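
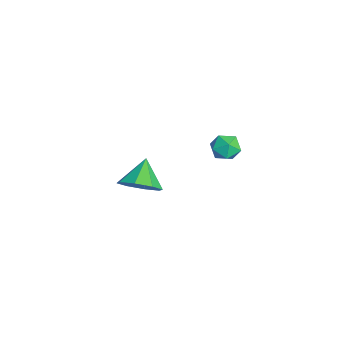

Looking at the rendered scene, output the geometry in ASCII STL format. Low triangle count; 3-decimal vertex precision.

solid 
facet normal 0.693 -0.312 -0.650
outer loop
vertex -1.666 0.382 -1.744
vertex -2.293 0.699 -2.564
vertex -1.523 1.165 -1.967
endloop
endfacet
facet normal 0.214 0.231 0.949
outer loop
vertex -1.666 0.382 -1.744
vertex -1.523 1.165 -1.967
vertex -3.367 1.181 -1.556
endloop
endfacet
facet normal 0.693 -0.311 -0.651
outer loop
vertex -1.523 1.165 -1.967
vertex -2.293 0.699 -2.564
vertex -1.832 1.675 -2.54
endloop
endfacet
facet normal 0.144 0.776 0.614
outer loop
vertex -1.523 1.165 -1.967
vertex -1.832 1.675 -2.54
vertex -3.367 1.181 -1.556
endloop
endfacet
facet normal 0.693 -0.312 -0.650
outer loop
vertex -1.832 1.675 -2.54
vertex -2.293 0.699 -2.564
vertex -2.41 1.613 -3.127
endloop
endfacet
facet normal -0.230 0.965 0.125
outer loop
vertex -1.832 1.675 -2.54
vertex -2.41 1.613 -3.127
vertex -3.367 1.181 -1.556
endloop
endfacet
facet normal 0.693 -0.312 -0.650
outer loop
vertex -2.41 1.613 -3.127
vertex -2.293 0.699 -2.564
vertex -2.92 1.016 -3.384
endloop
endfacet
facet normal -0.689 0.687 -0.230
outer loop
vertex -2.41 1.613 -3.127
vertex -2.92 1.016 -3.384
vertex -3.367 1.181 -1.556
endloop
endfacet
facet normal 0.693 -0.312 -0.650
outer loop
vertex -2.92 1.016 -3.384
vertex -2.293 0.699 -2.564
vertex -3.063 0.233 -3.161
endloop
endfacet
facet normal -0.964 0.106 -0.245
outer loop
vertex -2.92 1.016 -3.384
vertex -3.063 0.233 -3.161
vertex -3.367 1.181 -1.556
endloop
endfacet
facet normal 0.693 -0.310 -0.651
outer loop
vertex -3.063 0.233 -3.161
vertex -2.293 0.699 -2.564
vertex -2.754 -0.277 -2.589
endloop
endfacet
facet normal -0.894 -0.440 0.091
outer loop
vertex -3.063 0.233 -3.161
vertex -2.754 -0.277 -2.589
vertex -3.367 1.181 -1.556
endloop
endfacet
facet normal 0.693 -0.311 -0.650
outer loop
vertex -2.754 -0.277 -2.589
vertex -2.293 0.699 -2.564
vertex -2.176 -0.216 -2.002
endloop
endfacet
facet normal -0.521 -0.628 0.578
outer loop
vertex -2.754 -0.277 -2.589
vertex -2.176 -0.216 -2.002
vertex -3.367 1.181 -1.556
endloop
endfacet
facet normal 0.693 -0.311 -0.650
outer loop
vertex -2.176 -0.216 -2.002
vertex -2.293 0.699 -2.564
vertex -1.666 0.382 -1.744
endloop
endfacet
facet normal -0.061 -0.351 0.934
outer loop
vertex -2.176 -0.216 -2.002
vertex -1.666 0.382 -1.744
vertex -3.367 1.181 -1.556
endloop
endfacet
facet normal -0.640 0.173 0.748
outer loop
vertex 1.089 3.832 3.444
vertex 1.551 3.488 3.919
vertex 1.614 4.223 3.803
endloop
endfacet
facet normal -0.683 0.685 0.253
outer loop
vertex 1.089 3.832 3.444
vertex 1.614 4.223 3.803
vertex 1.479 4.355 3.08
endloop
endfacet
facet normal -0.850 0.376 -0.370
outer loop
vertex 1.089 3.832 3.444
vertex 1.479 4.355 3.08
vertex 1.333 3.701 2.75
endloop
endfacet
facet normal -0.909 -0.326 -0.258
outer loop
vertex 1.089 3.832 3.444
vertex 1.333 3.701 2.75
vertex 1.378 3.166 3.268
endloop
endfacet
facet normal -0.780 -0.453 0.431
outer loop
vertex 1.089 3.832 3.444
vertex 1.378 3.166 3.268
vertex 1.551 3.488 3.919
endloop
endfacet
facet normal -0.037 0.982 0.186
outer loop
vertex 1.479 4.355 3.08
vertex 1.614 4.223 3.803
vertex 2.182 4.334 3.332
endloop
endfacet
facet normal 0.030 0.153 0.988
outer loop
vertex 1.614 4.223 3.803
vertex 1.551 3.488 3.919
vertex 2.227 3.799 3.85
endloop
endfacet
facet normal -0.196 -0.857 0.476
outer loop
vertex 1.551 3.488 3.919
vertex 1.378 3.166 3.268
vertex 2.081 3.145 3.52
endloop
endfacet
facet normal -0.403 -0.654 -0.640
outer loop
vertex 1.378 3.166 3.268
vertex 1.333 3.701 2.75
vertex 1.946 3.277 2.797
endloop
endfacet
facet normal -0.306 0.482 -0.821
outer loop
vertex 1.333 3.701 2.75
vertex 1.479 4.355 3.08
vertex 2.009 4.012 2.681
endloop
endfacet
facet normal 0.909 0.326 0.258
outer loop
vertex 2.471 3.668 3.156
vertex 2.182 4.334 3.332
vertex 2.227 3.799 3.85
endloop
endfacet
facet normal 0.850 -0.376 0.370
outer loop
vertex 2.471 3.668 3.156
vertex 2.227 3.799 3.85
vertex 2.081 3.145 3.52
endloop
endfacet
facet normal 0.683 -0.685 -0.253
outer loop
vertex 2.471 3.668 3.156
vertex 2.081 3.145 3.52
vertex 1.946 3.277 2.797
endloop
endfacet
facet normal 0.640 -0.173 -0.748
outer loop
vertex 2.471 3.668 3.156
vertex 1.946 3.277 2.797
vertex 2.009 4.012 2.681
endloop
endfacet
facet normal 0.780 0.453 -0.431
outer loop
vertex 2.471 3.668 3.156
vertex 2.009 4.012 2.681
vertex 2.182 4.334 3.332
endloop
endfacet
facet normal 0.403 0.654 0.640
outer loop
vertex 2.227 3.799 3.85
vertex 2.182 4.334 3.332
vertex 1.614 4.223 3.803
endloop
endfacet
facet normal 0.306 -0.482 0.821
outer loop
vertex 2.081 3.145 3.52
vertex 2.227 3.799 3.85
vertex 1.551 3.488 3.919
endloop
endfacet
facet normal 0.037 -0.982 -0.186
outer loop
vertex 1.946 3.277 2.797
vertex 2.081 3.145 3.52
vertex 1.378 3.166 3.268
endloop
endfacet
facet normal -0.030 -0.153 -0.988
outer loop
vertex 2.009 4.012 2.681
vertex 1.946 3.277 2.797
vertex 1.333 3.701 2.75
endloop
endfacet
facet normal 0.196 0.857 -0.476
outer loop
vertex 2.182 4.334 3.332
vertex 2.009 4.012 2.681
vertex 1.479 4.355 3.08
endloop
endfacet

endsolid


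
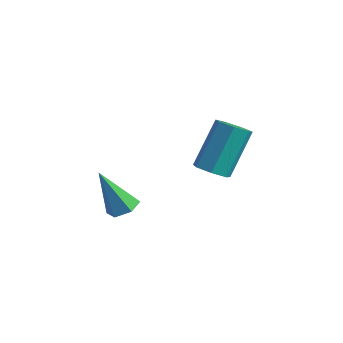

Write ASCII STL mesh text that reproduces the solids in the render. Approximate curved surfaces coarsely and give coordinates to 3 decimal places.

solid 
facet normal 0.012 -0.599 -0.801
outer loop
vertex 3.865 -1.165 1.112
vertex 3.501 -0.698 0.757
vertex 4.187 -0.759 0.813
endloop
endfacet
facet normal 0.843 -0.425 0.330
outer loop
vertex 3.865 -1.165 1.112
vertex 4.187 -0.759 0.813
vertex 3.842 0.051 2.737
endloop
endfacet
facet normal 0.843 -0.425 0.330
outer loop
vertex 3.842 0.051 2.737
vertex 4.187 -0.759 0.813
vertex 4.164 0.457 2.438
endloop
endfacet
facet normal -0.011 0.599 0.801
outer loop
vertex 3.842 0.051 2.737
vertex 4.164 0.457 2.438
vertex 3.479 0.518 2.383
endloop
endfacet
facet normal 0.012 -0.600 -0.800
outer loop
vertex 4.187 -0.759 0.813
vertex 3.501 -0.698 0.757
vertex 3.992 -0.307 0.471
endloop
endfacet
facet normal 0.946 0.267 -0.186
outer loop
vertex 4.187 -0.759 0.813
vertex 3.992 -0.307 0.471
vertex 4.164 0.457 2.438
endloop
endfacet
facet normal 0.946 0.266 -0.186
outer loop
vertex 4.164 0.457 2.438
vertex 3.992 -0.307 0.471
vertex 3.97 0.909 2.097
endloop
endfacet
facet normal -0.011 0.599 0.800
outer loop
vertex 4.164 0.457 2.438
vertex 3.97 0.909 2.097
vertex 3.479 0.518 2.383
endloop
endfacet
facet normal 0.010 -0.598 -0.801
outer loop
vertex 3.992 -0.307 0.471
vertex 3.501 -0.698 0.757
vertex 3.429 -0.149 0.346
endloop
endfacet
facet normal 0.337 0.756 -0.561
outer loop
vertex 3.992 -0.307 0.471
vertex 3.429 -0.149 0.346
vertex 3.97 0.909 2.097
endloop
endfacet
facet normal 0.337 0.756 -0.561
outer loop
vertex 3.97 0.909 2.097
vertex 3.429 -0.149 0.346
vertex 3.406 1.067 1.971
endloop
endfacet
facet normal -0.011 0.599 0.800
outer loop
vertex 3.97 0.909 2.097
vertex 3.406 1.067 1.971
vertex 3.479 0.518 2.383
endloop
endfacet
facet normal 0.011 -0.598 -0.801
outer loop
vertex 3.429 -0.149 0.346
vertex 3.501 -0.698 0.757
vertex 2.92 -0.405 0.53
endloop
endfacet
facet normal -0.526 0.677 -0.514
outer loop
vertex 3.429 -0.149 0.346
vertex 2.92 -0.405 0.53
vertex 3.406 1.067 1.971
endloop
endfacet
facet normal -0.526 0.677 -0.514
outer loop
vertex 3.406 1.067 1.971
vertex 2.92 -0.405 0.53
vertex 2.897 0.811 2.155
endloop
endfacet
facet normal -0.012 0.599 0.801
outer loop
vertex 3.406 1.067 1.971
vertex 2.897 0.811 2.155
vertex 3.479 0.518 2.383
endloop
endfacet
facet normal 0.011 -0.598 -0.801
outer loop
vertex 2.92 -0.405 0.53
vertex 3.501 -0.698 0.757
vertex 2.849 -0.882 0.885
endloop
endfacet
facet normal -0.993 0.088 -0.080
outer loop
vertex 2.92 -0.405 0.53
vertex 2.849 -0.882 0.885
vertex 2.897 0.811 2.155
endloop
endfacet
facet normal -0.993 0.088 -0.080
outer loop
vertex 2.897 0.811 2.155
vertex 2.849 -0.882 0.885
vertex 2.826 0.335 2.511
endloop
endfacet
facet normal -0.011 0.600 0.800
outer loop
vertex 2.897 0.811 2.155
vertex 2.826 0.335 2.511
vertex 3.479 0.518 2.383
endloop
endfacet
facet normal 0.012 -0.600 -0.800
outer loop
vertex 2.849 -0.882 0.885
vertex 3.501 -0.698 0.757
vertex 3.269 -1.22 1.145
endloop
endfacet
facet normal -0.712 -0.567 0.414
outer loop
vertex 2.849 -0.882 0.885
vertex 3.269 -1.22 1.145
vertex 2.826 0.335 2.511
endloop
endfacet
facet normal -0.713 -0.567 0.414
outer loop
vertex 2.826 0.335 2.511
vertex 3.269 -1.22 1.145
vertex 3.246 -0.004 2.77
endloop
endfacet
facet normal -0.011 0.599 0.801
outer loop
vertex 2.826 0.335 2.511
vertex 3.246 -0.004 2.77
vertex 3.479 0.518 2.383
endloop
endfacet
facet normal 0.011 -0.600 -0.800
outer loop
vertex 3.269 -1.22 1.145
vertex 3.501 -0.698 0.757
vertex 3.865 -1.165 1.112
endloop
endfacet
facet normal 0.106 -0.795 0.597
outer loop
vertex 3.269 -1.22 1.145
vertex 3.865 -1.165 1.112
vertex 3.246 -0.004 2.77
endloop
endfacet
facet normal 0.106 -0.795 0.597
outer loop
vertex 3.246 -0.004 2.77
vertex 3.865 -1.165 1.112
vertex 3.842 0.051 2.737
endloop
endfacet
facet normal -0.011 0.599 0.801
outer loop
vertex 3.246 -0.004 2.77
vertex 3.842 0.051 2.737
vertex 3.479 0.518 2.383
endloop
endfacet
facet normal 0.388 0.216 -0.896
outer loop
vertex 0.404 -1.297 -2.545
vertex -0.182 -1.069 -2.744
vertex 0.251 -0.661 -2.458
endloop
endfacet
facet normal 0.747 0.090 0.659
outer loop
vertex 0.404 -1.297 -2.545
vertex 0.251 -0.661 -2.458
vertex -0.938 -1.491 -0.996
endloop
endfacet
facet normal 0.387 0.217 -0.896
outer loop
vertex 0.251 -0.661 -2.458
vertex -0.182 -1.069 -2.744
vertex -0.335 -0.433 -2.656
endloop
endfacet
facet normal 0.126 0.815 0.565
outer loop
vertex 0.251 -0.661 -2.458
vertex -0.335 -0.433 -2.656
vertex -0.938 -1.491 -0.996
endloop
endfacet
facet normal 0.387 0.217 -0.896
outer loop
vertex -0.335 -0.433 -2.656
vertex -0.182 -1.069 -2.744
vertex -0.769 -0.84 -2.942
endloop
endfacet
facet normal -0.729 0.666 0.159
outer loop
vertex -0.335 -0.433 -2.656
vertex -0.769 -0.84 -2.942
vertex -0.938 -1.491 -0.996
endloop
endfacet
facet normal 0.387 0.217 -0.896
outer loop
vertex -0.769 -0.84 -2.942
vertex -0.182 -1.069 -2.744
vertex -0.616 -1.476 -3.03
endloop
endfacet
facet normal -0.965 -0.211 -0.154
outer loop
vertex -0.769 -0.84 -2.942
vertex -0.616 -1.476 -3.03
vertex -0.938 -1.491 -0.996
endloop
endfacet
facet normal 0.388 0.216 -0.896
outer loop
vertex -0.616 -1.476 -3.03
vertex -0.182 -1.069 -2.744
vertex -0.029 -1.705 -2.831
endloop
endfacet
facet normal -0.345 -0.937 -0.061
outer loop
vertex -0.616 -1.476 -3.03
vertex -0.029 -1.705 -2.831
vertex -0.938 -1.491 -0.996
endloop
endfacet
facet normal 0.388 0.216 -0.896
outer loop
vertex -0.029 -1.705 -2.831
vertex -0.182 -1.069 -2.744
vertex 0.404 -1.297 -2.545
endloop
endfacet
facet normal 0.512 -0.786 0.346
outer loop
vertex -0.029 -1.705 -2.831
vertex 0.404 -1.297 -2.545
vertex -0.938 -1.491 -0.996
endloop
endfacet

endsolid


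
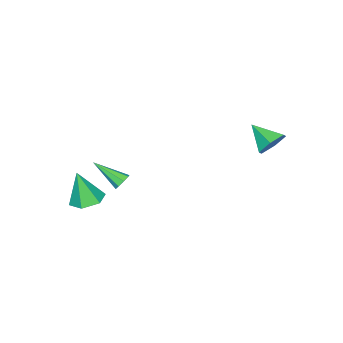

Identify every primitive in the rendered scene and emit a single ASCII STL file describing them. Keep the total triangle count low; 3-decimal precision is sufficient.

solid 
facet normal -0.197 0.822 -0.535
outer loop
vertex 3.943 -0.504 -2.414
vertex 3.468 -0.431 -2.127
vertex 3.998 -0.263 -2.064
endloop
endfacet
facet normal 0.990 -0.121 -0.072
outer loop
vertex 3.943 -0.504 -2.414
vertex 3.998 -0.263 -2.064
vertex 3.852 -2.049 -1.073
endloop
endfacet
facet normal -0.197 0.821 -0.535
outer loop
vertex 3.998 -0.263 -2.064
vertex 3.468 -0.431 -2.127
vertex 3.743 -0.12 -1.751
endloop
endfacet
facet normal 0.803 0.237 0.546
outer loop
vertex 3.998 -0.263 -2.064
vertex 3.743 -0.12 -1.751
vertex 3.852 -2.049 -1.073
endloop
endfacet
facet normal -0.195 0.821 -0.536
outer loop
vertex 3.743 -0.12 -1.751
vertex 3.468 -0.431 -2.127
vertex 3.326 -0.159 -1.659
endloop
endfacet
facet normal 0.173 0.335 0.926
outer loop
vertex 3.743 -0.12 -1.751
vertex 3.326 -0.159 -1.659
vertex 3.852 -2.049 -1.073
endloop
endfacet
facet normal -0.195 0.821 -0.536
outer loop
vertex 3.326 -0.159 -1.659
vertex 3.468 -0.431 -2.127
vertex 2.992 -0.357 -1.841
endloop
endfacet
facet normal -0.527 0.115 0.842
outer loop
vertex 3.326 -0.159 -1.659
vertex 2.992 -0.357 -1.841
vertex 3.852 -2.049 -1.073
endloop
endfacet
facet normal -0.194 0.822 -0.535
outer loop
vertex 2.992 -0.357 -1.841
vertex 3.468 -0.431 -2.127
vertex 2.937 -0.598 -2.191
endloop
endfacet
facet normal -0.891 -0.297 0.344
outer loop
vertex 2.992 -0.357 -1.841
vertex 2.937 -0.598 -2.191
vertex 3.852 -2.049 -1.073
endloop
endfacet
facet normal -0.194 0.822 -0.535
outer loop
vertex 2.937 -0.598 -2.191
vertex 3.468 -0.431 -2.127
vertex 3.193 -0.741 -2.504
endloop
endfacet
facet normal -0.703 -0.656 -0.275
outer loop
vertex 2.937 -0.598 -2.191
vertex 3.193 -0.741 -2.504
vertex 3.852 -2.049 -1.073
endloop
endfacet
facet normal -0.195 0.823 -0.534
outer loop
vertex 3.193 -0.741 -2.504
vertex 3.468 -0.431 -2.127
vertex 3.61 -0.702 -2.596
endloop
endfacet
facet normal -0.074 -0.753 -0.654
outer loop
vertex 3.193 -0.741 -2.504
vertex 3.61 -0.702 -2.596
vertex 3.852 -2.049 -1.073
endloop
endfacet
facet normal -0.197 0.822 -0.534
outer loop
vertex 3.61 -0.702 -2.596
vertex 3.468 -0.431 -2.127
vertex 3.943 -0.504 -2.414
endloop
endfacet
facet normal 0.627 -0.531 -0.570
outer loop
vertex 3.61 -0.702 -2.596
vertex 3.943 -0.504 -2.414
vertex 3.852 -2.049 -1.073
endloop
endfacet
facet normal 0.077 0.856 -0.512
outer loop
vertex -2.245 4.815 -0.096
vertex -2.945 4.503 -0.722
vertex -3.198 5.011 0.089
endloop
endfacet
facet normal 0.198 0.039 0.979
outer loop
vertex -2.245 4.815 -0.096
vertex -3.198 5.011 0.089
vertex -3.075 3.057 0.142
endloop
endfacet
facet normal 0.077 0.856 -0.512
outer loop
vertex -3.198 5.011 0.089
vertex -2.945 4.503 -0.722
vertex -3.898 4.699 -0.537
endloop
endfacet
facet normal -0.661 -0.021 0.750
outer loop
vertex -3.198 5.011 0.089
vertex -3.898 4.699 -0.537
vertex -3.075 3.057 0.142
endloop
endfacet
facet normal 0.077 0.856 -0.512
outer loop
vertex -3.898 4.699 -0.537
vertex -2.945 4.503 -0.722
vertex -3.646 4.191 -1.349
endloop
endfacet
facet normal -0.894 -0.447 0.002
outer loop
vertex -3.898 4.699 -0.537
vertex -3.646 4.191 -1.349
vertex -3.075 3.057 0.142
endloop
endfacet
facet normal 0.077 0.856 -0.512
outer loop
vertex -3.646 4.191 -1.349
vertex -2.945 4.503 -0.722
vertex -2.693 3.995 -1.534
endloop
endfacet
facet normal -0.268 -0.814 -0.516
outer loop
vertex -3.646 4.191 -1.349
vertex -2.693 3.995 -1.534
vertex -3.075 3.057 0.142
endloop
endfacet
facet normal 0.076 0.856 -0.512
outer loop
vertex -2.693 3.995 -1.534
vertex -2.945 4.503 -0.722
vertex -1.993 4.307 -0.908
endloop
endfacet
facet normal 0.592 -0.753 -0.287
outer loop
vertex -2.693 3.995 -1.534
vertex -1.993 4.307 -0.908
vertex -3.075 3.057 0.142
endloop
endfacet
facet normal 0.076 0.856 -0.512
outer loop
vertex -1.993 4.307 -0.908
vertex -2.945 4.503 -0.722
vertex -2.245 4.815 -0.096
endloop
endfacet
facet normal 0.825 -0.327 0.461
outer loop
vertex -1.993 4.307 -0.908
vertex -2.245 4.815 -0.096
vertex -3.075 3.057 0.142
endloop
endfacet
facet normal -0.074 0.265 -0.961
outer loop
vertex 4.282 -3.418 -4.84
vertex 3.483 -2.825 -4.615
vertex 4.428 -2.442 -4.582
endloop
endfacet
facet normal 0.937 -0.213 0.277
outer loop
vertex 4.282 -3.418 -4.84
vertex 4.428 -2.442 -4.582
vertex 3.637 -3.375 -2.625
endloop
endfacet
facet normal -0.074 0.266 -0.961
outer loop
vertex 4.428 -2.442 -4.582
vertex 3.483 -2.825 -4.615
vertex 3.63 -1.849 -4.356
endloop
endfacet
facet normal 0.598 0.603 0.529
outer loop
vertex 4.428 -2.442 -4.582
vertex 3.63 -1.849 -4.356
vertex 3.637 -3.375 -2.625
endloop
endfacet
facet normal -0.074 0.266 -0.961
outer loop
vertex 3.63 -1.849 -4.356
vertex 3.483 -2.825 -4.615
vertex 2.685 -2.232 -4.389
endloop
endfacet
facet normal -0.311 0.712 0.629
outer loop
vertex 3.63 -1.849 -4.356
vertex 2.685 -2.232 -4.389
vertex 3.637 -3.375 -2.625
endloop
endfacet
facet normal -0.074 0.266 -0.961
outer loop
vertex 2.685 -2.232 -4.389
vertex 3.483 -2.825 -4.615
vertex 2.538 -3.207 -4.648
endloop
endfacet
facet normal -0.879 0.006 0.478
outer loop
vertex 2.685 -2.232 -4.389
vertex 2.538 -3.207 -4.648
vertex 3.637 -3.375 -2.625
endloop
endfacet
facet normal -0.074 0.265 -0.961
outer loop
vertex 2.538 -3.207 -4.648
vertex 3.483 -2.825 -4.615
vertex 3.337 -3.801 -4.873
endloop
endfacet
facet normal -0.539 -0.811 0.226
outer loop
vertex 2.538 -3.207 -4.648
vertex 3.337 -3.801 -4.873
vertex 3.637 -3.375 -2.625
endloop
endfacet
facet normal -0.074 0.265 -0.961
outer loop
vertex 3.337 -3.801 -4.873
vertex 3.483 -2.825 -4.615
vertex 4.282 -3.418 -4.84
endloop
endfacet
facet normal 0.369 -0.921 0.125
outer loop
vertex 3.337 -3.801 -4.873
vertex 4.282 -3.418 -4.84
vertex 3.637 -3.375 -2.625
endloop
endfacet

endsolid


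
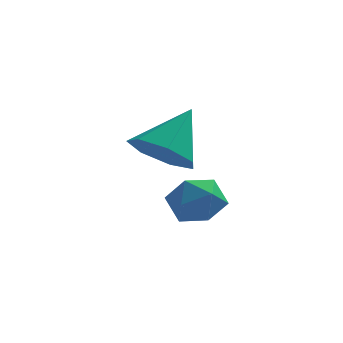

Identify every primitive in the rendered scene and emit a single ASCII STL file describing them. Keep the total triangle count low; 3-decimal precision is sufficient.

solid 
facet normal -0.824 0.566 0.001
outer loop
vertex 0.43 -2.09 -4.321
vertex 0.144 -2.507 -3.91
vertex 0.489 -2.005 -3.677
endloop
endfacet
facet normal -0.240 0.965 -0.105
outer loop
vertex 0.43 -2.09 -4.321
vertex 0.489 -2.005 -3.677
vertex 1.005 -1.919 -4.067
endloop
endfacet
facet normal 0.090 0.720 -0.688
outer loop
vertex 0.43 -2.09 -4.321
vertex 1.005 -1.919 -4.067
vertex 0.978 -2.367 -4.539
endloop
endfacet
facet normal -0.289 0.171 -0.942
outer loop
vertex 0.43 -2.09 -4.321
vertex 0.978 -2.367 -4.539
vertex 0.446 -2.731 -4.442
endloop
endfacet
facet normal -0.853 0.076 -0.516
outer loop
vertex 0.43 -2.09 -4.321
vertex 0.446 -2.731 -4.442
vertex 0.144 -2.507 -3.91
endloop
endfacet
facet normal 0.196 0.871 0.451
outer loop
vertex 1.005 -1.919 -4.067
vertex 0.489 -2.005 -3.677
vertex 1.074 -2.229 -3.498
endloop
endfacet
facet normal -0.749 0.225 0.623
outer loop
vertex 0.489 -2.005 -3.677
vertex 0.144 -2.507 -3.91
vertex 0.542 -2.593 -3.401
endloop
endfacet
facet normal -0.795 -0.567 -0.213
outer loop
vertex 0.144 -2.507 -3.91
vertex 0.446 -2.731 -4.442
vertex 0.515 -3.041 -3.873
endloop
endfacet
facet normal 0.118 -0.413 -0.903
outer loop
vertex 0.446 -2.731 -4.442
vertex 0.978 -2.367 -4.539
vertex 1.031 -2.955 -4.263
endloop
endfacet
facet normal 0.731 0.474 -0.491
outer loop
vertex 0.978 -2.367 -4.539
vertex 1.005 -1.919 -4.067
vertex 1.376 -2.453 -4.03
endloop
endfacet
facet normal 0.289 -0.171 0.942
outer loop
vertex 1.09 -2.87 -3.619
vertex 1.074 -2.229 -3.498
vertex 0.542 -2.593 -3.401
endloop
endfacet
facet normal -0.090 -0.720 0.688
outer loop
vertex 1.09 -2.87 -3.619
vertex 0.542 -2.593 -3.401
vertex 0.515 -3.041 -3.873
endloop
endfacet
facet normal 0.240 -0.965 0.105
outer loop
vertex 1.09 -2.87 -3.619
vertex 0.515 -3.041 -3.873
vertex 1.031 -2.955 -4.263
endloop
endfacet
facet normal 0.824 -0.566 -0.001
outer loop
vertex 1.09 -2.87 -3.619
vertex 1.031 -2.955 -4.263
vertex 1.376 -2.453 -4.03
endloop
endfacet
facet normal 0.853 -0.076 0.516
outer loop
vertex 1.09 -2.87 -3.619
vertex 1.376 -2.453 -4.03
vertex 1.074 -2.229 -3.498
endloop
endfacet
facet normal -0.118 0.413 0.903
outer loop
vertex 0.542 -2.593 -3.401
vertex 1.074 -2.229 -3.498
vertex 0.489 -2.005 -3.677
endloop
endfacet
facet normal -0.731 -0.474 0.491
outer loop
vertex 0.515 -3.041 -3.873
vertex 0.542 -2.593 -3.401
vertex 0.144 -2.507 -3.91
endloop
endfacet
facet normal -0.196 -0.871 -0.451
outer loop
vertex 1.031 -2.955 -4.263
vertex 0.515 -3.041 -3.873
vertex 0.446 -2.731 -4.442
endloop
endfacet
facet normal 0.749 -0.225 -0.623
outer loop
vertex 1.376 -2.453 -4.03
vertex 1.031 -2.955 -4.263
vertex 0.978 -2.367 -4.539
endloop
endfacet
facet normal 0.795 0.567 0.213
outer loop
vertex 1.074 -2.229 -3.498
vertex 1.376 -2.453 -4.03
vertex 1.005 -1.919 -4.067
endloop
endfacet
facet normal -0.392 -0.564 -0.727
outer loop
vertex 0.529 -0.908 -3.54
vertex -0.153 -0.492 -3.495
vertex 0.489 -0.351 -3.951
endloop
endfacet
facet normal 0.996 0.090 0.026
outer loop
vertex 0.529 -0.908 -3.54
vertex 0.489 -0.351 -3.951
vertex 0.393 0.292 -2.485
endloop
endfacet
facet normal -0.392 -0.564 -0.727
outer loop
vertex 0.489 -0.351 -3.951
vertex -0.153 -0.492 -3.495
vertex -0.034 0.1 -4.019
endloop
endfacet
facet normal 0.649 0.712 -0.270
outer loop
vertex 0.489 -0.351 -3.951
vertex -0.034 0.1 -4.019
vertex 0.393 0.292 -2.485
endloop
endfacet
facet normal -0.392 -0.564 -0.727
outer loop
vertex -0.034 0.1 -4.019
vertex -0.153 -0.492 -3.495
vertex -0.647 0.105 -3.692
endloop
endfacet
facet normal -0.051 0.993 -0.110
outer loop
vertex -0.034 0.1 -4.019
vertex -0.647 0.105 -3.692
vertex 0.393 0.292 -2.485
endloop
endfacet
facet normal -0.392 -0.564 -0.727
outer loop
vertex -0.647 0.105 -3.692
vertex -0.153 -0.492 -3.495
vertex -0.887 -0.34 -3.217
endloop
endfacet
facet normal -0.576 0.721 0.385
outer loop
vertex -0.647 0.105 -3.692
vertex -0.887 -0.34 -3.217
vertex 0.393 0.292 -2.485
endloop
endfacet
facet normal -0.392 -0.564 -0.727
outer loop
vertex -0.887 -0.34 -3.217
vertex -0.153 -0.492 -3.495
vertex -0.574 -0.9 -2.951
endloop
endfacet
facet normal -0.531 0.102 0.841
outer loop
vertex -0.887 -0.34 -3.217
vertex -0.574 -0.9 -2.951
vertex 0.393 0.292 -2.485
endloop
endfacet
facet normal -0.392 -0.565 -0.727
outer loop
vertex -0.574 -0.9 -2.951
vertex -0.153 -0.492 -3.495
vertex 0.056 -1.153 -3.094
endloop
endfacet
facet normal 0.048 -0.397 0.916
outer loop
vertex -0.574 -0.9 -2.951
vertex 0.056 -1.153 -3.094
vertex 0.393 0.292 -2.485
endloop
endfacet
facet normal -0.392 -0.565 -0.726
outer loop
vertex 0.056 -1.153 -3.094
vertex -0.153 -0.492 -3.495
vertex 0.529 -0.908 -3.54
endloop
endfacet
facet normal 0.730 -0.403 0.552
outer loop
vertex 0.056 -1.153 -3.094
vertex 0.529 -0.908 -3.54
vertex 0.393 0.292 -2.485
endloop
endfacet

endsolid


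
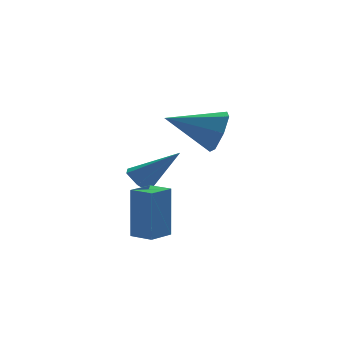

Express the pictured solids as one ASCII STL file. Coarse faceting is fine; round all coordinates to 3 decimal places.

solid 
facet normal -0.758 0.649 -0.064
outer loop
vertex -1.654 -0.747 -2.317
vertex -0.943 0.075 -2.406
vertex -1.665 -0.972 -4.475
endloop
endfacet
facet normal -0.652 -0.754 0.082
outer loop
vertex -0.937 -1.595 -4.414
vertex -1.654 -0.747 -2.317
vertex -1.665 -0.972 -4.475
endloop
endfacet
facet normal -0.758 0.649 -0.064
outer loop
vertex -1.665 -0.972 -4.475
vertex -0.943 0.075 -2.406
vertex -0.954 -0.15 -4.564
endloop
endfacet
facet normal -0.005 -0.103 -0.995
outer loop
vertex -0.954 -0.15 -4.564
vertex -0.937 -1.595 -4.414
vertex -1.665 -0.972 -4.475
endloop
endfacet
facet normal 0.005 0.103 0.995
outer loop
vertex -1.654 -0.747 -2.317
vertex -0.215 -0.548 -2.345
vertex -0.943 0.075 -2.406
endloop
endfacet
facet normal -0.652 -0.754 0.082
outer loop
vertex -0.926 -1.37 -2.256
vertex -1.654 -0.747 -2.317
vertex -0.937 -1.595 -4.414
endloop
endfacet
facet normal 0.005 0.103 0.995
outer loop
vertex -0.926 -1.37 -2.256
vertex -0.215 -0.548 -2.345
vertex -1.654 -0.747 -2.317
endloop
endfacet
facet normal 0.652 0.754 -0.082
outer loop
vertex -0.943 0.075 -2.406
vertex -0.215 -0.548 -2.345
vertex -0.954 -0.15 -4.564
endloop
endfacet
facet normal -0.005 -0.103 -0.995
outer loop
vertex -0.226 -0.773 -4.503
vertex -0.937 -1.595 -4.414
vertex -0.954 -0.15 -4.564
endloop
endfacet
facet normal 0.652 0.754 -0.082
outer loop
vertex -0.954 -0.15 -4.564
vertex -0.215 -0.548 -2.345
vertex -0.226 -0.773 -4.503
endloop
endfacet
facet normal 0.758 -0.649 0.064
outer loop
vertex -0.226 -0.773 -4.503
vertex -0.926 -1.37 -2.256
vertex -0.937 -1.595 -4.414
endloop
endfacet
facet normal 0.758 -0.649 0.064
outer loop
vertex -0.215 -0.548 -2.345
vertex -0.926 -1.37 -2.256
vertex -0.226 -0.773 -4.503
endloop
endfacet
facet normal -0.741 0.023 -0.671
outer loop
vertex -0.908 2.16 -3.271
vertex -1.343 1.854 -2.801
vertex -1.294 2.562 -2.831
endloop
endfacet
facet normal 0.590 0.783 -0.198
outer loop
vertex -0.908 2.16 -3.271
vertex -1.294 2.562 -2.831
vertex 0.183 1.806 -1.419
endloop
endfacet
facet normal -0.741 0.023 -0.671
outer loop
vertex -1.294 2.562 -2.831
vertex -1.343 1.854 -2.801
vertex -1.729 2.256 -2.361
endloop
endfacet
facet normal -0.050 0.858 0.512
outer loop
vertex -1.294 2.562 -2.831
vertex -1.729 2.256 -2.361
vertex 0.183 1.806 -1.419
endloop
endfacet
facet normal -0.741 0.024 -0.672
outer loop
vertex -1.729 2.256 -2.361
vertex -1.343 1.854 -2.801
vertex -1.779 1.548 -2.331
endloop
endfacet
facet normal -0.428 0.068 0.901
outer loop
vertex -1.729 2.256 -2.361
vertex -1.779 1.548 -2.331
vertex 0.183 1.806 -1.419
endloop
endfacet
facet normal -0.741 0.024 -0.672
outer loop
vertex -1.779 1.548 -2.331
vertex -1.343 1.854 -2.801
vertex -1.393 1.146 -2.771
endloop
endfacet
facet normal -0.166 -0.796 0.582
outer loop
vertex -1.779 1.548 -2.331
vertex -1.393 1.146 -2.771
vertex 0.183 1.806 -1.419
endloop
endfacet
facet normal -0.741 0.024 -0.671
outer loop
vertex -1.393 1.146 -2.771
vertex -1.343 1.854 -2.801
vertex -0.958 1.452 -3.241
endloop
endfacet
facet normal 0.474 -0.871 -0.128
outer loop
vertex -1.393 1.146 -2.771
vertex -0.958 1.452 -3.241
vertex 0.183 1.806 -1.419
endloop
endfacet
facet normal -0.741 0.024 -0.671
outer loop
vertex -0.958 1.452 -3.241
vertex -1.343 1.854 -2.801
vertex -0.908 2.16 -3.271
endloop
endfacet
facet normal 0.852 -0.082 -0.517
outer loop
vertex -0.958 1.452 -3.241
vertex -0.908 2.16 -3.271
vertex 0.183 1.806 -1.419
endloop
endfacet
facet normal 0.941 0.005 -0.338
outer loop
vertex 1.734 -0.658 1.388
vertex 1.445 -1.125 0.577
vertex 1.499 -0.16 0.741
endloop
endfacet
facet normal -0.197 0.741 0.642
outer loop
vertex 1.734 -0.658 1.388
vertex 1.499 -0.16 0.741
vertex -0.465 -1.135 1.263
endloop
endfacet
facet normal 0.941 0.005 -0.338
outer loop
vertex 1.499 -0.16 0.741
vertex 1.445 -1.125 0.577
vertex 1.223 -0.389 -0.031
endloop
endfacet
facet normal -0.463 0.881 -0.096
outer loop
vertex 1.499 -0.16 0.741
vertex 1.223 -0.389 -0.031
vertex -0.465 -1.135 1.263
endloop
endfacet
facet normal 0.941 0.005 -0.338
outer loop
vertex 1.223 -0.389 -0.031
vertex 1.445 -1.125 0.577
vertex 1.114 -1.172 -0.345
endloop
endfacet
facet normal -0.663 0.356 -0.659
outer loop
vertex 1.223 -0.389 -0.031
vertex 1.114 -1.172 -0.345
vertex -0.465 -1.135 1.263
endloop
endfacet
facet normal 0.941 0.006 -0.338
outer loop
vertex 1.114 -1.172 -0.345
vertex 1.445 -1.125 0.577
vertex 1.255 -1.92 0.035
endloop
endfacet
facet normal -0.646 -0.439 -0.624
outer loop
vertex 1.114 -1.172 -0.345
vertex 1.255 -1.92 0.035
vertex -0.465 -1.135 1.263
endloop
endfacet
facet normal 0.941 0.005 -0.337
outer loop
vertex 1.255 -1.92 0.035
vertex 1.445 -1.125 0.577
vertex 1.538 -2.069 0.823
endloop
endfacet
facet normal -0.426 -0.905 -0.018
outer loop
vertex 1.255 -1.92 0.035
vertex 1.538 -2.069 0.823
vertex -0.465 -1.135 1.263
endloop
endfacet
facet normal 0.941 0.004 -0.339
outer loop
vertex 1.538 -2.069 0.823
vertex 1.445 -1.125 0.577
vertex 1.752 -1.508 1.425
endloop
endfacet
facet normal -0.168 -0.691 0.703
outer loop
vertex 1.538 -2.069 0.823
vertex 1.752 -1.508 1.425
vertex -0.465 -1.135 1.263
endloop
endfacet
facet normal 0.941 0.005 -0.338
outer loop
vertex 1.752 -1.508 1.425
vertex 1.445 -1.125 0.577
vertex 1.734 -0.658 1.388
endloop
endfacet
facet normal -0.066 0.042 0.997
outer loop
vertex 1.752 -1.508 1.425
vertex 1.734 -0.658 1.388
vertex -0.465 -1.135 1.263
endloop
endfacet

endsolid


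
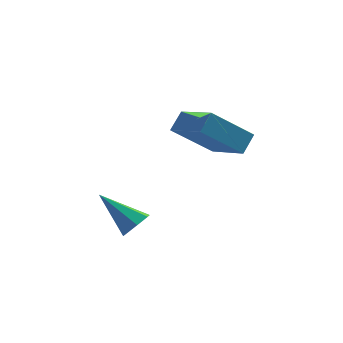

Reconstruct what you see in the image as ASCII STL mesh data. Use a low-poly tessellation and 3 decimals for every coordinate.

solid 
facet normal -0.427 -0.614 -0.663
outer loop
vertex 2.813 1.013 2.809
vertex 1.293 0.654 4.121
vertex 1.805 2.528 2.055
endloop
endfacet
facet normal 0.745 0.176 -0.643
outer loop
vertex 2.207 3.106 2.679
vertex 2.813 1.013 2.809
vertex 1.805 2.528 2.055
endloop
endfacet
facet normal -0.428 -0.614 -0.663
outer loop
vertex 1.805 2.528 2.055
vertex 1.293 0.654 4.121
vertex 0.285 2.17 3.367
endloop
endfacet
facet normal -0.512 0.769 -0.383
outer loop
vertex 0.285 2.17 3.367
vertex 2.207 3.106 2.679
vertex 1.805 2.528 2.055
endloop
endfacet
facet normal 0.512 -0.769 0.383
outer loop
vertex 2.813 1.013 2.809
vertex 1.695 1.232 4.745
vertex 1.293 0.654 4.121
endloop
endfacet
facet normal 0.745 0.176 -0.643
outer loop
vertex 3.215 1.59 3.433
vertex 2.813 1.013 2.809
vertex 2.207 3.106 2.679
endloop
endfacet
facet normal 0.511 -0.770 0.382
outer loop
vertex 3.215 1.59 3.433
vertex 1.695 1.232 4.745
vertex 2.813 1.013 2.809
endloop
endfacet
facet normal -0.745 -0.176 0.643
outer loop
vertex 1.293 0.654 4.121
vertex 1.695 1.232 4.745
vertex 0.285 2.17 3.367
endloop
endfacet
facet normal -0.512 0.770 -0.382
outer loop
vertex 0.687 2.747 3.991
vertex 2.207 3.106 2.679
vertex 0.285 2.17 3.367
endloop
endfacet
facet normal -0.745 -0.176 0.643
outer loop
vertex 0.285 2.17 3.367
vertex 1.695 1.232 4.745
vertex 0.687 2.747 3.991
endloop
endfacet
facet normal 0.428 0.614 0.663
outer loop
vertex 0.687 2.747 3.991
vertex 3.215 1.59 3.433
vertex 2.207 3.106 2.679
endloop
endfacet
facet normal 0.428 0.614 0.663
outer loop
vertex 1.695 1.232 4.745
vertex 3.215 1.59 3.433
vertex 0.687 2.747 3.991
endloop
endfacet
facet normal 0.696 -0.381 -0.608
outer loop
vertex -0.54 0.614 -0.159
vertex -0.929 0.747 -0.688
vertex -0.465 1.137 -0.401
endloop
endfacet
facet normal 0.463 0.317 0.828
outer loop
vertex -0.54 0.614 -0.159
vertex -0.465 1.137 -0.401
vertex -2.251 1.473 0.468
endloop
endfacet
facet normal 0.697 -0.382 -0.607
outer loop
vertex -0.465 1.137 -0.401
vertex -0.929 0.747 -0.688
vertex -0.739 1.367 -0.86
endloop
endfacet
facet normal 0.305 0.912 0.275
outer loop
vertex -0.465 1.137 -0.401
vertex -0.739 1.367 -0.86
vertex -2.251 1.473 0.468
endloop
endfacet
facet normal 0.696 -0.382 -0.608
outer loop
vertex -0.739 1.367 -0.86
vertex -0.929 0.747 -0.688
vertex -1.156 1.13 -1.188
endloop
endfacet
facet normal -0.242 0.906 -0.347
outer loop
vertex -0.739 1.367 -0.86
vertex -1.156 1.13 -1.188
vertex -2.251 1.473 0.468
endloop
endfacet
facet normal 0.696 -0.382 -0.608
outer loop
vertex -1.156 1.13 -1.188
vertex -0.929 0.747 -0.688
vertex -1.402 0.605 -1.14
endloop
endfacet
facet normal -0.764 0.306 -0.568
outer loop
vertex -1.156 1.13 -1.188
vertex -1.402 0.605 -1.14
vertex -2.251 1.473 0.468
endloop
endfacet
facet normal 0.696 -0.381 -0.608
outer loop
vertex -1.402 0.605 -1.14
vertex -0.929 0.747 -0.688
vertex -1.291 0.187 -0.751
endloop
endfacet
facet normal -0.871 -0.439 -0.223
outer loop
vertex -1.402 0.605 -1.14
vertex -1.291 0.187 -0.751
vertex -2.251 1.473 0.468
endloop
endfacet
facet normal 0.696 -0.382 -0.608
outer loop
vertex -1.291 0.187 -0.751
vertex -0.929 0.747 -0.688
vertex -0.907 0.191 -0.314
endloop
endfacet
facet normal -0.480 -0.765 0.429
outer loop
vertex -1.291 0.187 -0.751
vertex -0.907 0.191 -0.314
vertex -2.251 1.473 0.468
endloop
endfacet
facet normal 0.696 -0.381 -0.608
outer loop
vertex -0.907 0.191 -0.314
vertex -0.929 0.747 -0.688
vertex -0.54 0.614 -0.159
endloop
endfacet
facet normal 0.114 -0.428 0.897
outer loop
vertex -0.907 0.191 -0.314
vertex -0.54 0.614 -0.159
vertex -2.251 1.473 0.468
endloop
endfacet

endsolid


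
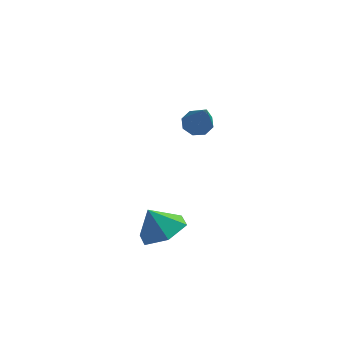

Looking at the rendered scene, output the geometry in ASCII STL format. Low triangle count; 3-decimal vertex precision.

solid 
facet normal 0.472 -0.030 -0.881
outer loop
vertex -1.059 0.217 -2.172
vertex -1.81 0.384 -2.58
vertex -1.296 1.039 -2.327
endloop
endfacet
facet normal 0.395 0.279 0.875
outer loop
vertex -1.059 0.217 -2.172
vertex -1.296 1.039 -2.327
vertex -2.29 0.416 -1.68
endloop
endfacet
facet normal 0.472 -0.030 -0.881
outer loop
vertex -1.296 1.039 -2.327
vertex -1.81 0.384 -2.58
vertex -2.046 1.207 -2.735
endloop
endfacet
facet normal -0.132 0.808 0.575
outer loop
vertex -1.296 1.039 -2.327
vertex -2.046 1.207 -2.735
vertex -2.29 0.416 -1.68
endloop
endfacet
facet normal 0.471 -0.031 -0.881
outer loop
vertex -2.046 1.207 -2.735
vertex -1.81 0.384 -2.58
vertex -2.56 0.552 -2.987
endloop
endfacet
facet normal -0.807 0.547 0.224
outer loop
vertex -2.046 1.207 -2.735
vertex -2.56 0.552 -2.987
vertex -2.29 0.416 -1.68
endloop
endfacet
facet normal 0.471 -0.031 -0.881
outer loop
vertex -2.56 0.552 -2.987
vertex -1.81 0.384 -2.58
vertex -2.324 -0.271 -2.832
endloop
endfacet
facet normal -0.955 -0.241 0.172
outer loop
vertex -2.56 0.552 -2.987
vertex -2.324 -0.271 -2.832
vertex -2.29 0.416 -1.68
endloop
endfacet
facet normal 0.471 -0.030 -0.882
outer loop
vertex -2.324 -0.271 -2.832
vertex -1.81 0.384 -2.58
vertex -1.573 -0.438 -2.425
endloop
endfacet
facet normal -0.427 -0.771 0.472
outer loop
vertex -2.324 -0.271 -2.832
vertex -1.573 -0.438 -2.425
vertex -2.29 0.416 -1.68
endloop
endfacet
facet normal 0.472 -0.030 -0.881
outer loop
vertex -1.573 -0.438 -2.425
vertex -1.81 0.384 -2.58
vertex -1.059 0.217 -2.172
endloop
endfacet
facet normal 0.246 -0.511 0.823
outer loop
vertex -1.573 -0.438 -2.425
vertex -1.059 0.217 -2.172
vertex -2.29 0.416 -1.68
endloop
endfacet
facet normal -0.180 0.687 -0.704
outer loop
vertex -0.693 2.758 0.371
vertex -0.964 3.048 0.723
vertex -0.457 3.023 0.569
endloop
endfacet
facet normal 0.814 -0.466 -0.347
outer loop
vertex -0.693 2.758 0.371
vertex -0.457 3.023 0.569
vertex -0.576 1.572 2.237
endloop
endfacet
facet normal -0.180 0.686 -0.705
outer loop
vertex -0.457 3.023 0.569
vertex -0.964 3.048 0.723
vertex -0.518 3.302 0.856
endloop
endfacet
facet normal 0.988 0.076 0.136
outer loop
vertex -0.457 3.023 0.569
vertex -0.518 3.302 0.856
vertex -0.576 1.572 2.237
endloop
endfacet
facet normal -0.181 0.687 -0.704
outer loop
vertex -0.518 3.302 0.856
vertex -0.964 3.048 0.723
vertex -0.84 3.432 1.066
endloop
endfacet
facet normal 0.607 0.483 0.631
outer loop
vertex -0.518 3.302 0.856
vertex -0.84 3.432 1.066
vertex -0.576 1.572 2.237
endloop
endfacet
facet normal -0.178 0.687 -0.705
outer loop
vertex -0.84 3.432 1.066
vertex -0.964 3.048 0.723
vertex -1.234 3.338 1.074
endloop
endfacet
facet normal -0.107 0.519 0.848
outer loop
vertex -0.84 3.432 1.066
vertex -1.234 3.338 1.074
vertex -0.576 1.572 2.237
endloop
endfacet
facet normal -0.179 0.686 -0.705
outer loop
vertex -1.234 3.338 1.074
vertex -0.964 3.048 0.723
vertex -1.47 3.073 0.876
endloop
endfacet
facet normal -0.734 0.161 0.660
outer loop
vertex -1.234 3.338 1.074
vertex -1.47 3.073 0.876
vertex -0.576 1.572 2.237
endloop
endfacet
facet normal -0.179 0.686 -0.705
outer loop
vertex -1.47 3.073 0.876
vertex -0.964 3.048 0.723
vertex -1.409 2.794 0.589
endloop
endfacet
facet normal -0.908 -0.380 0.177
outer loop
vertex -1.47 3.073 0.876
vertex -1.409 2.794 0.589
vertex -0.576 1.572 2.237
endloop
endfacet
facet normal -0.180 0.687 -0.704
outer loop
vertex -1.409 2.794 0.589
vertex -0.964 3.048 0.723
vertex -1.087 2.663 0.379
endloop
endfacet
facet normal -0.528 -0.788 -0.318
outer loop
vertex -1.409 2.794 0.589
vertex -1.087 2.663 0.379
vertex -0.576 1.572 2.237
endloop
endfacet
facet normal -0.180 0.687 -0.704
outer loop
vertex -1.087 2.663 0.379
vertex -0.964 3.048 0.723
vertex -0.693 2.758 0.371
endloop
endfacet
facet normal 0.188 -0.824 -0.535
outer loop
vertex -1.087 2.663 0.379
vertex -0.693 2.758 0.371
vertex -0.576 1.572 2.237
endloop
endfacet

endsolid


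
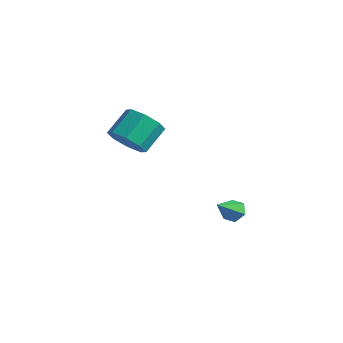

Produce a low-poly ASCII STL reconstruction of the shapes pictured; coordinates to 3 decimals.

solid 
facet normal 0.055 -0.793 -0.606
outer loop
vertex 2.27 -3.579 1.818
vertex 1.311 -3.475 1.595
vertex 2.159 -3.129 1.219
endloop
endfacet
facet normal 0.988 0.132 -0.084
outer loop
vertex 2.27 -3.579 1.818
vertex 2.159 -3.129 1.219
vertex 2.188 -2.389 2.728
endloop
endfacet
facet normal 0.987 0.133 -0.084
outer loop
vertex 2.188 -2.389 2.728
vertex 2.159 -3.129 1.219
vertex 2.076 -1.939 2.129
endloop
endfacet
facet normal -0.055 0.793 0.606
outer loop
vertex 2.188 -2.389 2.728
vertex 2.076 -1.939 2.129
vertex 1.229 -2.285 2.505
endloop
endfacet
facet normal 0.055 -0.793 -0.607
outer loop
vertex 2.159 -3.129 1.219
vertex 1.311 -3.475 1.595
vertex 1.551 -2.881 0.84
endloop
endfacet
facet normal 0.595 0.514 -0.618
outer loop
vertex 2.159 -3.129 1.219
vertex 1.551 -2.881 0.84
vertex 2.076 -1.939 2.129
endloop
endfacet
facet normal 0.596 0.513 -0.618
outer loop
vertex 2.076 -1.939 2.129
vertex 1.551 -2.881 0.84
vertex 1.469 -1.691 1.75
endloop
endfacet
facet normal -0.055 0.793 0.607
outer loop
vertex 2.076 -1.939 2.129
vertex 1.469 -1.691 1.75
vertex 1.229 -2.285 2.505
endloop
endfacet
facet normal 0.055 -0.793 -0.606
outer loop
vertex 1.551 -2.881 0.84
vertex 1.311 -3.475 1.595
vertex 0.803 -2.982 0.904
endloop
endfacet
facet normal -0.148 0.594 -0.791
outer loop
vertex 1.551 -2.881 0.84
vertex 0.803 -2.982 0.904
vertex 1.469 -1.691 1.75
endloop
endfacet
facet normal -0.147 0.594 -0.791
outer loop
vertex 1.469 -1.691 1.75
vertex 0.803 -2.982 0.904
vertex 0.72 -1.792 1.813
endloop
endfacet
facet normal -0.056 0.793 0.606
outer loop
vertex 1.469 -1.691 1.75
vertex 0.72 -1.792 1.813
vertex 1.229 -2.285 2.505
endloop
endfacet
facet normal 0.055 -0.793 -0.606
outer loop
vertex 0.803 -2.982 0.904
vertex 1.311 -3.475 1.595
vertex 0.352 -3.371 1.372
endloop
endfacet
facet normal -0.802 0.327 -0.501
outer loop
vertex 0.803 -2.982 0.904
vertex 0.352 -3.371 1.372
vertex 0.72 -1.792 1.813
endloop
endfacet
facet normal -0.803 0.326 -0.499
outer loop
vertex 0.72 -1.792 1.813
vertex 0.352 -3.371 1.372
vertex 0.27 -2.181 2.282
endloop
endfacet
facet normal -0.055 0.794 0.606
outer loop
vertex 0.72 -1.792 1.813
vertex 0.27 -2.181 2.282
vertex 1.229 -2.285 2.505
endloop
endfacet
facet normal 0.055 -0.793 -0.606
outer loop
vertex 0.352 -3.371 1.372
vertex 1.311 -3.475 1.595
vertex 0.464 -3.821 1.971
endloop
endfacet
facet normal -0.987 -0.133 0.085
outer loop
vertex 0.352 -3.371 1.372
vertex 0.464 -3.821 1.971
vertex 0.27 -2.181 2.282
endloop
endfacet
facet normal -0.988 -0.133 0.083
outer loop
vertex 0.27 -2.181 2.282
vertex 0.464 -3.821 1.971
vertex 0.381 -2.631 2.881
endloop
endfacet
facet normal -0.055 0.793 0.606
outer loop
vertex 0.27 -2.181 2.282
vertex 0.381 -2.631 2.881
vertex 1.229 -2.285 2.505
endloop
endfacet
facet normal 0.055 -0.793 -0.607
outer loop
vertex 0.464 -3.821 1.971
vertex 1.311 -3.475 1.595
vertex 1.071 -4.069 2.35
endloop
endfacet
facet normal -0.596 -0.514 0.618
outer loop
vertex 0.464 -3.821 1.971
vertex 1.071 -4.069 2.35
vertex 0.381 -2.631 2.881
endloop
endfacet
facet normal -0.595 -0.514 0.618
outer loop
vertex 0.381 -2.631 2.881
vertex 1.071 -4.069 2.35
vertex 0.989 -2.879 3.26
endloop
endfacet
facet normal -0.055 0.793 0.607
outer loop
vertex 0.381 -2.631 2.881
vertex 0.989 -2.879 3.26
vertex 1.229 -2.285 2.505
endloop
endfacet
facet normal 0.056 -0.793 -0.606
outer loop
vertex 1.071 -4.069 2.35
vertex 1.311 -3.475 1.595
vertex 1.82 -3.968 2.287
endloop
endfacet
facet normal 0.147 -0.594 0.791
outer loop
vertex 1.071 -4.069 2.35
vertex 1.82 -3.968 2.287
vertex 0.989 -2.879 3.26
endloop
endfacet
facet normal 0.148 -0.594 0.791
outer loop
vertex 0.989 -2.879 3.26
vertex 1.82 -3.968 2.287
vertex 1.737 -2.778 3.196
endloop
endfacet
facet normal -0.055 0.793 0.606
outer loop
vertex 0.989 -2.879 3.26
vertex 1.737 -2.778 3.196
vertex 1.229 -2.285 2.505
endloop
endfacet
facet normal 0.055 -0.794 -0.606
outer loop
vertex 1.82 -3.968 2.287
vertex 1.311 -3.475 1.595
vertex 2.27 -3.579 1.818
endloop
endfacet
facet normal 0.803 -0.326 0.500
outer loop
vertex 1.82 -3.968 2.287
vertex 2.27 -3.579 1.818
vertex 1.737 -2.778 3.196
endloop
endfacet
facet normal 0.802 -0.327 0.500
outer loop
vertex 1.737 -2.778 3.196
vertex 2.27 -3.579 1.818
vertex 2.188 -2.389 2.728
endloop
endfacet
facet normal -0.055 0.793 0.606
outer loop
vertex 1.737 -2.778 3.196
vertex 2.188 -2.389 2.728
vertex 1.229 -2.285 2.505
endloop
endfacet
facet normal -0.042 0.764 -0.644
outer loop
vertex 4.052 0.39 -3.932
vertex 3.668 0.699 -3.54
vertex 4.292 0.773 -3.493
endloop
endfacet
facet normal 0.882 -0.465 -0.076
outer loop
vertex 4.052 0.39 -3.932
vertex 4.292 0.773 -3.493
vertex 3.732 -0.439 -2.58
endloop
endfacet
facet normal -0.042 0.762 -0.646
outer loop
vertex 4.292 0.773 -3.493
vertex 3.668 0.699 -3.54
vertex 3.907 1.083 -3.102
endloop
endfacet
facet normal 0.757 0.133 0.640
outer loop
vertex 4.292 0.773 -3.493
vertex 3.907 1.083 -3.102
vertex 3.732 -0.439 -2.58
endloop
endfacet
facet normal -0.043 0.763 -0.645
outer loop
vertex 3.907 1.083 -3.102
vertex 3.668 0.699 -3.54
vertex 3.283 1.008 -3.149
endloop
endfacet
facet normal -0.111 0.334 0.936
outer loop
vertex 3.907 1.083 -3.102
vertex 3.283 1.008 -3.149
vertex 3.732 -0.439 -2.58
endloop
endfacet
facet normal -0.043 0.763 -0.645
outer loop
vertex 3.283 1.008 -3.149
vertex 3.668 0.699 -3.54
vertex 3.044 0.624 -3.587
endloop
endfacet
facet normal -0.853 -0.061 0.519
outer loop
vertex 3.283 1.008 -3.149
vertex 3.044 0.624 -3.587
vertex 3.732 -0.439 -2.58
endloop
endfacet
facet normal -0.043 0.764 -0.644
outer loop
vertex 3.044 0.624 -3.587
vertex 3.668 0.699 -3.54
vertex 3.429 0.315 -3.979
endloop
endfacet
facet normal -0.728 -0.657 -0.197
outer loop
vertex 3.044 0.624 -3.587
vertex 3.429 0.315 -3.979
vertex 3.732 -0.439 -2.58
endloop
endfacet
facet normal -0.043 0.764 -0.644
outer loop
vertex 3.429 0.315 -3.979
vertex 3.668 0.699 -3.54
vertex 4.052 0.39 -3.932
endloop
endfacet
facet normal 0.141 -0.859 -0.493
outer loop
vertex 3.429 0.315 -3.979
vertex 4.052 0.39 -3.932
vertex 3.732 -0.439 -2.58
endloop
endfacet

endsolid


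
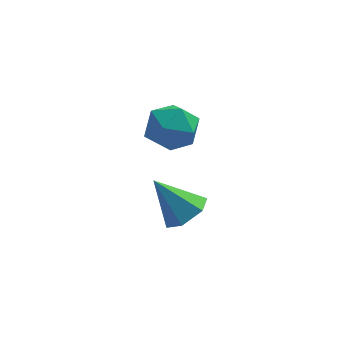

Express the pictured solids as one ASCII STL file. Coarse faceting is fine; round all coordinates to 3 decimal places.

solid 
facet normal -0.129 0.476 0.870
outer loop
vertex 3.566 0.954 1.266
vertex 2.772 0.225 1.547
vertex 3.834 0.022 1.816
endloop
endfacet
facet normal 0.544 0.537 0.645
outer loop
vertex 3.566 0.954 1.266
vertex 3.834 0.022 1.816
vertex 4.476 0.379 0.977
endloop
endfacet
facet normal 0.535 0.845 0.002
outer loop
vertex 3.566 0.954 1.266
vertex 4.476 0.379 0.977
vertex 3.81 0.802 0.19
endloop
endfacet
facet normal -0.146 0.974 -0.171
outer loop
vertex 3.566 0.954 1.266
vertex 3.81 0.802 0.19
vertex 2.756 0.706 0.542
endloop
endfacet
facet normal -0.556 0.746 0.366
outer loop
vertex 3.566 0.954 1.266
vertex 2.756 0.706 0.542
vertex 2.772 0.225 1.547
endloop
endfacet
facet normal 0.812 -0.121 0.570
outer loop
vertex 4.476 0.379 0.977
vertex 3.834 0.022 1.816
vertex 4.244 -0.706 1.078
endloop
endfacet
facet normal -0.279 -0.220 0.935
outer loop
vertex 3.834 0.022 1.816
vertex 2.772 0.225 1.547
vertex 3.19 -0.802 1.43
endloop
endfacet
facet normal -0.969 0.218 0.120
outer loop
vertex 2.772 0.225 1.547
vertex 2.756 0.706 0.542
vertex 2.524 -0.379 0.643
endloop
endfacet
facet normal -0.304 0.588 -0.749
outer loop
vertex 2.756 0.706 0.542
vertex 3.81 0.802 0.19
vertex 3.166 -0.022 -0.196
endloop
endfacet
facet normal 0.797 0.378 -0.471
outer loop
vertex 3.81 0.802 0.19
vertex 4.476 0.379 0.977
vertex 4.228 -0.225 0.073
endloop
endfacet
facet normal 0.146 -0.974 0.171
outer loop
vertex 3.434 -0.954 0.354
vertex 4.244 -0.706 1.078
vertex 3.19 -0.802 1.43
endloop
endfacet
facet normal -0.535 -0.845 -0.002
outer loop
vertex 3.434 -0.954 0.354
vertex 3.19 -0.802 1.43
vertex 2.524 -0.379 0.643
endloop
endfacet
facet normal -0.544 -0.537 -0.645
outer loop
vertex 3.434 -0.954 0.354
vertex 2.524 -0.379 0.643
vertex 3.166 -0.022 -0.196
endloop
endfacet
facet normal 0.129 -0.476 -0.870
outer loop
vertex 3.434 -0.954 0.354
vertex 3.166 -0.022 -0.196
vertex 4.228 -0.225 0.073
endloop
endfacet
facet normal 0.556 -0.746 -0.366
outer loop
vertex 3.434 -0.954 0.354
vertex 4.228 -0.225 0.073
vertex 4.244 -0.706 1.078
endloop
endfacet
facet normal 0.304 -0.588 0.749
outer loop
vertex 3.19 -0.802 1.43
vertex 4.244 -0.706 1.078
vertex 3.834 0.022 1.816
endloop
endfacet
facet normal -0.797 -0.378 0.471
outer loop
vertex 2.524 -0.379 0.643
vertex 3.19 -0.802 1.43
vertex 2.772 0.225 1.547
endloop
endfacet
facet normal -0.812 0.121 -0.570
outer loop
vertex 3.166 -0.022 -0.196
vertex 2.524 -0.379 0.643
vertex 2.756 0.706 0.542
endloop
endfacet
facet normal 0.279 0.220 -0.935
outer loop
vertex 4.228 -0.225 0.073
vertex 3.166 -0.022 -0.196
vertex 3.81 0.802 0.19
endloop
endfacet
facet normal 0.969 -0.218 -0.120
outer loop
vertex 4.244 -0.706 1.078
vertex 4.228 -0.225 0.073
vertex 4.476 0.379 0.977
endloop
endfacet
facet normal 0.608 -0.238 -0.757
outer loop
vertex 4.563 -1.094 -2.94
vertex 4.023 -0.573 -3.538
vertex 4.758 -0.164 -3.076
endloop
endfacet
facet normal 0.467 0.031 0.884
outer loop
vertex 4.563 -1.094 -2.94
vertex 4.758 -0.164 -3.076
vertex 2.837 -0.107 -2.062
endloop
endfacet
facet normal 0.609 -0.239 -0.757
outer loop
vertex 4.758 -0.164 -3.076
vertex 4.023 -0.573 -3.538
vertex 4.218 0.357 -3.675
endloop
endfacet
facet normal 0.276 0.835 0.477
outer loop
vertex 4.758 -0.164 -3.076
vertex 4.218 0.357 -3.675
vertex 2.837 -0.107 -2.062
endloop
endfacet
facet normal 0.609 -0.239 -0.757
outer loop
vertex 4.218 0.357 -3.675
vertex 4.023 -0.573 -3.538
vertex 3.483 -0.052 -4.137
endloop
endfacet
facet normal -0.430 0.896 -0.110
outer loop
vertex 4.218 0.357 -3.675
vertex 3.483 -0.052 -4.137
vertex 2.837 -0.107 -2.062
endloop
endfacet
facet normal 0.609 -0.239 -0.757
outer loop
vertex 3.483 -0.052 -4.137
vertex 4.023 -0.573 -3.538
vertex 3.288 -0.982 -4.0
endloop
endfacet
facet normal -0.944 0.155 -0.290
outer loop
vertex 3.483 -0.052 -4.137
vertex 3.288 -0.982 -4.0
vertex 2.837 -0.107 -2.062
endloop
endfacet
facet normal 0.608 -0.238 -0.757
outer loop
vertex 3.288 -0.982 -4.0
vertex 4.023 -0.573 -3.538
vertex 3.828 -1.503 -3.402
endloop
endfacet
facet normal -0.754 -0.647 0.117
outer loop
vertex 3.288 -0.982 -4.0
vertex 3.828 -1.503 -3.402
vertex 2.837 -0.107 -2.062
endloop
endfacet
facet normal 0.608 -0.238 -0.757
outer loop
vertex 3.828 -1.503 -3.402
vertex 4.023 -0.573 -3.538
vertex 4.563 -1.094 -2.94
endloop
endfacet
facet normal -0.048 -0.709 0.704
outer loop
vertex 3.828 -1.503 -3.402
vertex 4.563 -1.094 -2.94
vertex 2.837 -0.107 -2.062
endloop
endfacet

endsolid


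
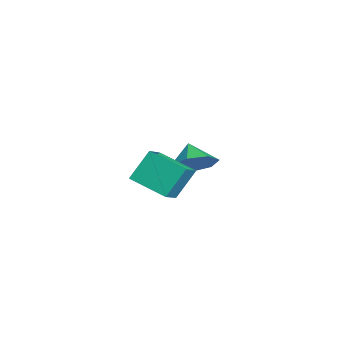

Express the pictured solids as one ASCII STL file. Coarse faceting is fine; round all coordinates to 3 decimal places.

solid 
facet normal 0.734 0.140 -0.665
outer loop
vertex -2.28 -0.562 -1.953
vertex -2.771 -1.026 -2.592
vertex -2.776 -0.115 -2.406
endloop
endfacet
facet normal -0.228 0.557 0.799
outer loop
vertex -2.28 -0.562 -1.953
vertex -2.776 -0.115 -2.406
vertex -3.549 -1.174 -1.888
endloop
endfacet
facet normal 0.734 0.140 -0.664
outer loop
vertex -2.776 -0.115 -2.406
vertex -2.771 -1.026 -2.592
vertex -3.268 -0.354 -3.0
endloop
endfacet
facet normal -0.690 0.655 0.308
outer loop
vertex -2.776 -0.115 -2.406
vertex -3.268 -0.354 -3.0
vertex -3.549 -1.174 -1.888
endloop
endfacet
facet normal 0.734 0.139 -0.665
outer loop
vertex -3.268 -0.354 -3.0
vertex -2.771 -1.026 -2.592
vertex -3.386 -1.099 -3.286
endloop
endfacet
facet normal -0.976 0.194 -0.103
outer loop
vertex -3.268 -0.354 -3.0
vertex -3.386 -1.099 -3.286
vertex -3.549 -1.174 -1.888
endloop
endfacet
facet normal 0.734 0.140 -0.665
outer loop
vertex -3.386 -1.099 -3.286
vertex -2.771 -1.026 -2.592
vertex -3.041 -1.789 -3.051
endloop
endfacet
facet normal -0.869 -0.478 -0.127
outer loop
vertex -3.386 -1.099 -3.286
vertex -3.041 -1.789 -3.051
vertex -3.549 -1.174 -1.888
endloop
endfacet
facet normal 0.734 0.140 -0.664
outer loop
vertex -3.041 -1.789 -3.051
vertex -2.771 -1.026 -2.592
vertex -2.493 -1.905 -2.47
endloop
endfacet
facet normal -0.451 -0.855 0.255
outer loop
vertex -3.041 -1.789 -3.051
vertex -2.493 -1.905 -2.47
vertex -3.549 -1.174 -1.888
endloop
endfacet
facet normal 0.734 0.140 -0.665
outer loop
vertex -2.493 -1.905 -2.47
vertex -2.771 -1.026 -2.592
vertex -2.154 -1.359 -1.981
endloop
endfacet
facet normal -0.036 -0.654 0.756
outer loop
vertex -2.493 -1.905 -2.47
vertex -2.154 -1.359 -1.981
vertex -3.549 -1.174 -1.888
endloop
endfacet
facet normal 0.734 0.139 -0.665
outer loop
vertex -2.154 -1.359 -1.981
vertex -2.771 -1.026 -2.592
vertex -2.28 -0.562 -1.953
endloop
endfacet
facet normal 0.063 -0.025 0.998
outer loop
vertex -2.154 -1.359 -1.981
vertex -2.28 -0.562 -1.953
vertex -3.549 -1.174 -1.888
endloop
endfacet
facet normal -0.557 -0.765 0.323
outer loop
vertex 1.103 -2.925 0.099
vertex 0.215 -2.506 -0.439
vertex 1.439 -3.637 -1.009
endloop
endfacet
facet normal 0.793 -0.374 0.481
outer loop
vertex 2.285 -2.474 -1.501
vertex 1.103 -2.925 0.099
vertex 1.439 -3.637 -1.009
endloop
endfacet
facet normal -0.557 -0.765 0.323
outer loop
vertex 1.439 -3.637 -1.009
vertex 0.215 -2.506 -0.439
vertex 0.551 -3.219 -1.548
endloop
endfacet
facet normal 0.247 -0.525 -0.815
outer loop
vertex 0.551 -3.219 -1.548
vertex 2.285 -2.474 -1.501
vertex 1.439 -3.637 -1.009
endloop
endfacet
facet normal -0.247 0.524 0.815
outer loop
vertex 1.103 -2.925 0.099
vertex 1.061 -1.343 -0.931
vertex 0.215 -2.506 -0.439
endloop
endfacet
facet normal 0.793 -0.374 0.481
outer loop
vertex 1.949 -1.761 -0.392
vertex 1.103 -2.925 0.099
vertex 2.285 -2.474 -1.501
endloop
endfacet
facet normal -0.248 0.524 0.815
outer loop
vertex 1.949 -1.761 -0.392
vertex 1.061 -1.343 -0.931
vertex 1.103 -2.925 0.099
endloop
endfacet
facet normal -0.793 0.374 -0.481
outer loop
vertex 0.215 -2.506 -0.439
vertex 1.061 -1.343 -0.931
vertex 0.551 -3.219 -1.548
endloop
endfacet
facet normal 0.247 -0.524 -0.815
outer loop
vertex 1.397 -2.055 -2.039
vertex 2.285 -2.474 -1.501
vertex 0.551 -3.219 -1.548
endloop
endfacet
facet normal -0.793 0.374 -0.481
outer loop
vertex 0.551 -3.219 -1.548
vertex 1.061 -1.343 -0.931
vertex 1.397 -2.055 -2.039
endloop
endfacet
facet normal 0.557 0.765 -0.323
outer loop
vertex 1.397 -2.055 -2.039
vertex 1.949 -1.761 -0.392
vertex 2.285 -2.474 -1.501
endloop
endfacet
facet normal 0.556 0.765 -0.323
outer loop
vertex 1.061 -1.343 -0.931
vertex 1.949 -1.761 -0.392
vertex 1.397 -2.055 -2.039
endloop
endfacet

endsolid


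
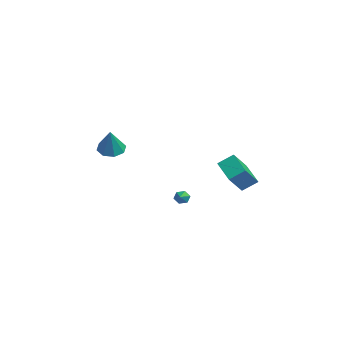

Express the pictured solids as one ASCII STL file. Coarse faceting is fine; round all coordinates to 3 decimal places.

solid 
facet normal -0.505 0.104 -0.857
outer loop
vertex 2.536 -4.383 2.561
vertex 2.017 -3.838 2.933
vertex 2.742 -3.776 2.513
endloop
endfacet
facet normal 0.936 -0.328 -0.128
outer loop
vertex 2.536 -4.383 2.561
vertex 2.742 -3.776 2.513
vertex 2.923 -4.022 4.467
endloop
endfacet
facet normal -0.505 0.103 -0.857
outer loop
vertex 2.742 -3.776 2.513
vertex 2.017 -3.838 2.933
vertex 2.523 -3.205 2.711
endloop
endfacet
facet normal 0.928 0.370 -0.039
outer loop
vertex 2.742 -3.776 2.513
vertex 2.523 -3.205 2.711
vertex 2.923 -4.022 4.467
endloop
endfacet
facet normal -0.505 0.103 -0.857
outer loop
vertex 2.523 -3.205 2.711
vertex 2.017 -3.838 2.933
vertex 2.008 -3.004 3.039
endloop
endfacet
facet normal 0.495 0.825 0.271
outer loop
vertex 2.523 -3.205 2.711
vertex 2.008 -3.004 3.039
vertex 2.923 -4.022 4.467
endloop
endfacet
facet normal -0.507 0.103 -0.856
outer loop
vertex 2.008 -3.004 3.039
vertex 2.017 -3.838 2.933
vertex 1.499 -3.292 3.306
endloop
endfacet
facet normal -0.111 0.774 0.623
outer loop
vertex 2.008 -3.004 3.039
vertex 1.499 -3.292 3.306
vertex 2.923 -4.022 4.467
endloop
endfacet
facet normal -0.506 0.104 -0.856
outer loop
vertex 1.499 -3.292 3.306
vertex 2.017 -3.838 2.933
vertex 1.293 -3.899 3.354
endloop
endfacet
facet normal -0.534 0.245 0.809
outer loop
vertex 1.499 -3.292 3.306
vertex 1.293 -3.899 3.354
vertex 2.923 -4.022 4.467
endloop
endfacet
facet normal -0.506 0.103 -0.856
outer loop
vertex 1.293 -3.899 3.354
vertex 2.017 -3.838 2.933
vertex 1.511 -4.47 3.156
endloop
endfacet
facet normal -0.526 -0.451 0.721
outer loop
vertex 1.293 -3.899 3.354
vertex 1.511 -4.47 3.156
vertex 2.923 -4.022 4.467
endloop
endfacet
facet normal -0.506 0.103 -0.857
outer loop
vertex 1.511 -4.47 3.156
vertex 2.017 -3.838 2.933
vertex 2.026 -4.671 2.828
endloop
endfacet
facet normal -0.093 -0.907 0.410
outer loop
vertex 1.511 -4.47 3.156
vertex 2.026 -4.671 2.828
vertex 2.923 -4.022 4.467
endloop
endfacet
facet normal -0.506 0.102 -0.856
outer loop
vertex 2.026 -4.671 2.828
vertex 2.017 -3.838 2.933
vertex 2.536 -4.383 2.561
endloop
endfacet
facet normal 0.514 -0.856 0.058
outer loop
vertex 2.026 -4.671 2.828
vertex 2.536 -4.383 2.561
vertex 2.923 -4.022 4.467
endloop
endfacet
facet normal -0.903 -0.188 0.386
outer loop
vertex -0.763 2.778 0.37
vertex -0.672 3.728 1.047
vertex -1.468 3.701 -0.83
endloop
endfacet
facet normal -0.077 -0.812 -0.579
outer loop
vertex 0.212 4.052 -1.547
vertex -0.763 2.778 0.37
vertex -1.468 3.701 -0.83
endloop
endfacet
facet normal -0.903 -0.188 0.386
outer loop
vertex -1.468 3.701 -0.83
vertex -0.672 3.728 1.047
vertex -1.377 4.651 -0.153
endloop
endfacet
facet normal -0.422 0.553 -0.719
outer loop
vertex -1.377 4.651 -0.153
vertex 0.212 4.052 -1.547
vertex -1.468 3.701 -0.83
endloop
endfacet
facet normal 0.422 -0.553 0.719
outer loop
vertex -0.763 2.778 0.37
vertex 1.008 4.079 0.33
vertex -0.672 3.728 1.047
endloop
endfacet
facet normal -0.077 -0.812 -0.579
outer loop
vertex 0.917 3.129 -0.347
vertex -0.763 2.778 0.37
vertex 0.212 4.052 -1.547
endloop
endfacet
facet normal 0.422 -0.553 0.719
outer loop
vertex 0.917 3.129 -0.347
vertex 1.008 4.079 0.33
vertex -0.763 2.778 0.37
endloop
endfacet
facet normal 0.077 0.812 0.579
outer loop
vertex -0.672 3.728 1.047
vertex 1.008 4.079 0.33
vertex -1.377 4.651 -0.153
endloop
endfacet
facet normal -0.422 0.553 -0.719
outer loop
vertex 0.303 5.002 -0.87
vertex 0.212 4.052 -1.547
vertex -1.377 4.651 -0.153
endloop
endfacet
facet normal 0.077 0.812 0.579
outer loop
vertex -1.377 4.651 -0.153
vertex 1.008 4.079 0.33
vertex 0.303 5.002 -0.87
endloop
endfacet
facet normal 0.903 0.188 -0.386
outer loop
vertex 0.303 5.002 -0.87
vertex 0.917 3.129 -0.347
vertex 0.212 4.052 -1.547
endloop
endfacet
facet normal 0.903 0.188 -0.386
outer loop
vertex 1.008 4.079 0.33
vertex 0.917 3.129 -0.347
vertex 0.303 5.002 -0.87
endloop
endfacet
facet normal -0.893 0.254 -0.372
outer loop
vertex -2.126 1.255 -3.207
vertex -2.355 0.966 -2.854
vertex -2.256 1.457 -2.757
endloop
endfacet
facet normal 0.637 0.755 -0.155
outer loop
vertex -2.126 1.255 -3.207
vertex -2.256 1.457 -2.757
vertex -1.185 0.634 -2.366
endloop
endfacet
facet normal -0.893 0.254 -0.372
outer loop
vertex -2.256 1.457 -2.757
vertex -2.355 0.966 -2.854
vertex -2.485 1.168 -2.404
endloop
endfacet
facet normal 0.252 0.663 0.706
outer loop
vertex -2.256 1.457 -2.757
vertex -2.485 1.168 -2.404
vertex -1.185 0.634 -2.366
endloop
endfacet
facet normal -0.893 0.254 -0.372
outer loop
vertex -2.485 1.168 -2.404
vertex -2.355 0.966 -2.854
vertex -2.584 0.677 -2.502
endloop
endfacet
facet normal -0.101 -0.175 0.979
outer loop
vertex -2.485 1.168 -2.404
vertex -2.584 0.677 -2.502
vertex -1.185 0.634 -2.366
endloop
endfacet
facet normal -0.893 0.252 -0.374
outer loop
vertex -2.584 0.677 -2.502
vertex -2.355 0.966 -2.854
vertex -2.453 0.475 -2.951
endloop
endfacet
facet normal -0.066 -0.917 0.393
outer loop
vertex -2.584 0.677 -2.502
vertex -2.453 0.475 -2.951
vertex -1.185 0.634 -2.366
endloop
endfacet
facet normal -0.893 0.252 -0.373
outer loop
vertex -2.453 0.475 -2.951
vertex -2.355 0.966 -2.854
vertex -2.224 0.764 -3.304
endloop
endfacet
facet normal 0.319 -0.824 -0.468
outer loop
vertex -2.453 0.475 -2.951
vertex -2.224 0.764 -3.304
vertex -1.185 0.634 -2.366
endloop
endfacet
facet normal -0.893 0.252 -0.373
outer loop
vertex -2.224 0.764 -3.304
vertex -2.355 0.966 -2.854
vertex -2.126 1.255 -3.207
endloop
endfacet
facet normal 0.671 0.013 -0.741
outer loop
vertex -2.224 0.764 -3.304
vertex -2.126 1.255 -3.207
vertex -1.185 0.634 -2.366
endloop
endfacet

endsolid


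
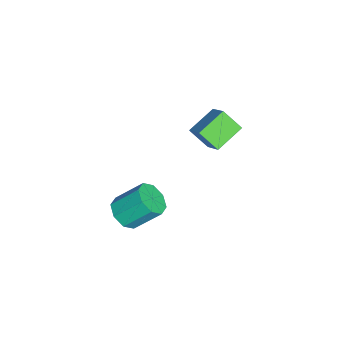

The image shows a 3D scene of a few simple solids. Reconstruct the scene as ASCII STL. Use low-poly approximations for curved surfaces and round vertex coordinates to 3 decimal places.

solid 
facet normal 0.086 -0.715 -0.694
outer loop
vertex 2.962 -4.443 -3.399
vertex 2.019 -4.557 -3.399
vertex 2.63 -4.014 -3.882
endloop
endfacet
facet normal 0.885 0.375 -0.276
outer loop
vertex 2.962 -4.443 -3.399
vertex 2.63 -4.014 -3.882
vertex 2.804 -3.129 -2.121
endloop
endfacet
facet normal 0.885 0.374 -0.276
outer loop
vertex 2.804 -3.129 -2.121
vertex 2.63 -4.014 -3.882
vertex 2.472 -2.699 -2.604
endloop
endfacet
facet normal -0.086 0.714 0.695
outer loop
vertex 2.804 -3.129 -2.121
vertex 2.472 -2.699 -2.604
vertex 1.861 -3.243 -2.121
endloop
endfacet
facet normal 0.085 -0.714 -0.695
outer loop
vertex 2.63 -4.014 -3.882
vertex 2.019 -4.557 -3.399
vertex 1.94 -3.902 -4.082
endloop
endfacet
facet normal 0.303 0.683 -0.665
outer loop
vertex 2.63 -4.014 -3.882
vertex 1.94 -3.902 -4.082
vertex 2.472 -2.699 -2.604
endloop
endfacet
facet normal 0.303 0.683 -0.665
outer loop
vertex 2.472 -2.699 -2.604
vertex 1.94 -3.902 -4.082
vertex 1.782 -2.588 -2.804
endloop
endfacet
facet normal -0.087 0.714 0.695
outer loop
vertex 2.472 -2.699 -2.604
vertex 1.782 -2.588 -2.804
vertex 1.861 -3.243 -2.121
endloop
endfacet
facet normal 0.086 -0.714 -0.695
outer loop
vertex 1.94 -3.902 -4.082
vertex 2.019 -4.557 -3.399
vertex 1.296 -4.174 -3.882
endloop
endfacet
facet normal -0.456 0.592 -0.665
outer loop
vertex 1.94 -3.902 -4.082
vertex 1.296 -4.174 -3.882
vertex 1.782 -2.588 -2.804
endloop
endfacet
facet normal -0.456 0.592 -0.665
outer loop
vertex 1.782 -2.588 -2.804
vertex 1.296 -4.174 -3.882
vertex 1.138 -2.86 -2.604
endloop
endfacet
facet normal -0.086 0.714 0.695
outer loop
vertex 1.782 -2.588 -2.804
vertex 1.138 -2.86 -2.604
vertex 1.861 -3.243 -2.121
endloop
endfacet
facet normal 0.086 -0.714 -0.695
outer loop
vertex 1.296 -4.174 -3.882
vertex 2.019 -4.557 -3.399
vertex 1.076 -4.671 -3.399
endloop
endfacet
facet normal -0.949 0.153 -0.275
outer loop
vertex 1.296 -4.174 -3.882
vertex 1.076 -4.671 -3.399
vertex 1.138 -2.86 -2.604
endloop
endfacet
facet normal -0.949 0.153 -0.275
outer loop
vertex 1.138 -2.86 -2.604
vertex 1.076 -4.671 -3.399
vertex 0.918 -3.357 -2.121
endloop
endfacet
facet normal -0.086 0.714 0.695
outer loop
vertex 1.138 -2.86 -2.604
vertex 0.918 -3.357 -2.121
vertex 1.861 -3.243 -2.121
endloop
endfacet
facet normal 0.086 -0.714 -0.695
outer loop
vertex 1.076 -4.671 -3.399
vertex 2.019 -4.557 -3.399
vertex 1.408 -5.101 -2.916
endloop
endfacet
facet normal -0.885 -0.374 0.275
outer loop
vertex 1.076 -4.671 -3.399
vertex 1.408 -5.101 -2.916
vertex 0.918 -3.357 -2.121
endloop
endfacet
facet normal -0.885 -0.374 0.276
outer loop
vertex 0.918 -3.357 -2.121
vertex 1.408 -5.101 -2.916
vertex 1.25 -3.786 -1.638
endloop
endfacet
facet normal -0.086 0.715 0.694
outer loop
vertex 0.918 -3.357 -2.121
vertex 1.25 -3.786 -1.638
vertex 1.861 -3.243 -2.121
endloop
endfacet
facet normal 0.087 -0.714 -0.695
outer loop
vertex 1.408 -5.101 -2.916
vertex 2.019 -4.557 -3.399
vertex 2.098 -5.212 -2.716
endloop
endfacet
facet normal -0.303 -0.683 0.665
outer loop
vertex 1.408 -5.101 -2.916
vertex 2.098 -5.212 -2.716
vertex 1.25 -3.786 -1.638
endloop
endfacet
facet normal -0.303 -0.683 0.665
outer loop
vertex 1.25 -3.786 -1.638
vertex 2.098 -5.212 -2.716
vertex 1.94 -3.898 -1.438
endloop
endfacet
facet normal -0.085 0.714 0.695
outer loop
vertex 1.25 -3.786 -1.638
vertex 1.94 -3.898 -1.438
vertex 1.861 -3.243 -2.121
endloop
endfacet
facet normal 0.086 -0.714 -0.695
outer loop
vertex 2.098 -5.212 -2.716
vertex 2.019 -4.557 -3.399
vertex 2.742 -4.94 -2.916
endloop
endfacet
facet normal 0.456 -0.592 0.665
outer loop
vertex 2.098 -5.212 -2.716
vertex 2.742 -4.94 -2.916
vertex 1.94 -3.898 -1.438
endloop
endfacet
facet normal 0.456 -0.592 0.665
outer loop
vertex 1.94 -3.898 -1.438
vertex 2.742 -4.94 -2.916
vertex 2.584 -3.626 -1.638
endloop
endfacet
facet normal -0.086 0.714 0.695
outer loop
vertex 1.94 -3.898 -1.438
vertex 2.584 -3.626 -1.638
vertex 1.861 -3.243 -2.121
endloop
endfacet
facet normal 0.086 -0.714 -0.695
outer loop
vertex 2.742 -4.94 -2.916
vertex 2.019 -4.557 -3.399
vertex 2.962 -4.443 -3.399
endloop
endfacet
facet normal 0.949 -0.153 0.275
outer loop
vertex 2.742 -4.94 -2.916
vertex 2.962 -4.443 -3.399
vertex 2.584 -3.626 -1.638
endloop
endfacet
facet normal 0.949 -0.153 0.275
outer loop
vertex 2.584 -3.626 -1.638
vertex 2.962 -4.443 -3.399
vertex 2.804 -3.129 -2.121
endloop
endfacet
facet normal -0.086 0.714 0.695
outer loop
vertex 2.584 -3.626 -1.638
vertex 2.804 -3.129 -2.121
vertex 1.861 -3.243 -2.121
endloop
endfacet
facet normal -0.663 -0.393 -0.638
outer loop
vertex -0.694 -0.787 2.76
vertex -0.416 0.135 1.903
vertex 0.468 -1.724 2.13
endloop
endfacet
facet normal -0.216 -0.715 0.665
outer loop
vertex 1.496 -1.115 3.117
vertex -0.694 -0.787 2.76
vertex 0.468 -1.724 2.13
endloop
endfacet
facet normal -0.663 -0.393 -0.637
outer loop
vertex 0.468 -1.724 2.13
vertex -0.416 0.135 1.903
vertex 0.746 -0.802 1.272
endloop
endfacet
facet normal 0.717 -0.579 -0.389
outer loop
vertex 0.746 -0.802 1.272
vertex 1.496 -1.115 3.117
vertex 0.468 -1.724 2.13
endloop
endfacet
facet normal -0.717 0.578 0.390
outer loop
vertex -0.694 -0.787 2.76
vertex 0.612 0.744 2.89
vertex -0.416 0.135 1.903
endloop
endfacet
facet normal -0.216 -0.715 0.665
outer loop
vertex 0.334 -0.178 3.748
vertex -0.694 -0.787 2.76
vertex 1.496 -1.115 3.117
endloop
endfacet
facet normal -0.717 0.578 0.389
outer loop
vertex 0.334 -0.178 3.748
vertex 0.612 0.744 2.89
vertex -0.694 -0.787 2.76
endloop
endfacet
facet normal 0.215 0.715 -0.665
outer loop
vertex -0.416 0.135 1.903
vertex 0.612 0.744 2.89
vertex 0.746 -0.802 1.272
endloop
endfacet
facet normal 0.717 -0.578 -0.390
outer loop
vertex 1.774 -0.193 2.26
vertex 1.496 -1.115 3.117
vertex 0.746 -0.802 1.272
endloop
endfacet
facet normal 0.216 0.715 -0.665
outer loop
vertex 0.746 -0.802 1.272
vertex 0.612 0.744 2.89
vertex 1.774 -0.193 2.26
endloop
endfacet
facet normal 0.663 0.393 0.638
outer loop
vertex 1.774 -0.193 2.26
vertex 0.334 -0.178 3.748
vertex 1.496 -1.115 3.117
endloop
endfacet
facet normal 0.663 0.393 0.637
outer loop
vertex 0.612 0.744 2.89
vertex 0.334 -0.178 3.748
vertex 1.774 -0.193 2.26
endloop
endfacet

endsolid


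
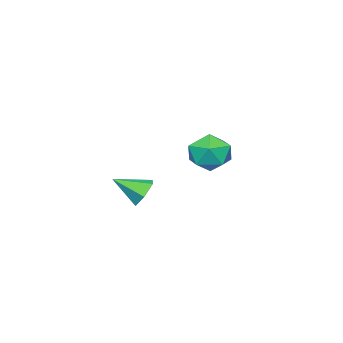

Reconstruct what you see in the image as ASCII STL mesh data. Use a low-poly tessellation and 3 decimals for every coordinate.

solid 
facet normal -0.462 0.729 -0.505
outer loop
vertex 2.634 3.808 -0.857
vertex 2.018 3.813 -0.286
vertex 2.688 4.308 -0.184
endloop
endfacet
facet normal 0.997 -0.001 -0.080
outer loop
vertex 2.634 3.808 -0.857
vertex 2.688 4.308 -0.184
vertex 2.742 2.667 0.506
endloop
endfacet
facet normal -0.462 0.729 -0.505
outer loop
vertex 2.688 4.308 -0.184
vertex 2.018 3.813 -0.286
vertex 2.072 4.313 0.386
endloop
endfacet
facet normal 0.646 0.314 0.696
outer loop
vertex 2.688 4.308 -0.184
vertex 2.072 4.313 0.386
vertex 2.742 2.667 0.506
endloop
endfacet
facet normal -0.462 0.729 -0.505
outer loop
vertex 2.072 4.313 0.386
vertex 2.018 3.813 -0.286
vertex 1.401 3.817 0.284
endloop
endfacet
facet normal -0.156 0.008 0.988
outer loop
vertex 2.072 4.313 0.386
vertex 1.401 3.817 0.284
vertex 2.742 2.667 0.506
endloop
endfacet
facet normal -0.462 0.729 -0.505
outer loop
vertex 1.401 3.817 0.284
vertex 2.018 3.813 -0.286
vertex 1.347 3.317 -0.388
endloop
endfacet
facet normal -0.609 -0.612 0.505
outer loop
vertex 1.401 3.817 0.284
vertex 1.347 3.317 -0.388
vertex 2.742 2.667 0.506
endloop
endfacet
facet normal -0.462 0.729 -0.505
outer loop
vertex 1.347 3.317 -0.388
vertex 2.018 3.813 -0.286
vertex 1.963 3.312 -0.959
endloop
endfacet
facet normal -0.259 -0.927 -0.271
outer loop
vertex 1.347 3.317 -0.388
vertex 1.963 3.312 -0.959
vertex 2.742 2.667 0.506
endloop
endfacet
facet normal -0.462 0.729 -0.505
outer loop
vertex 1.963 3.312 -0.959
vertex 2.018 3.813 -0.286
vertex 2.634 3.808 -0.857
endloop
endfacet
facet normal 0.545 -0.621 -0.563
outer loop
vertex 1.963 3.312 -0.959
vertex 2.634 3.808 -0.857
vertex 2.742 2.667 0.506
endloop
endfacet
facet normal -0.513 0.337 0.789
outer loop
vertex -3.949 4.336 0.842
vertex -4.706 3.425 0.739
vertex -3.736 3.317 1.416
endloop
endfacet
facet normal 0.177 0.511 0.841
outer loop
vertex -3.949 4.336 0.842
vertex -3.736 3.317 1.416
vertex -2.847 3.894 0.878
endloop
endfacet
facet normal 0.351 0.897 0.267
outer loop
vertex -3.949 4.336 0.842
vertex -2.847 3.894 0.878
vertex -3.268 4.359 -0.131
endloop
endfacet
facet normal -0.232 0.963 -0.140
outer loop
vertex -3.949 4.336 0.842
vertex -3.268 4.359 -0.131
vertex -4.418 4.069 -0.217
endloop
endfacet
facet normal -0.766 0.616 0.184
outer loop
vertex -3.949 4.336 0.842
vertex -4.418 4.069 -0.217
vertex -4.706 3.425 0.739
endloop
endfacet
facet normal 0.559 -0.092 0.824
outer loop
vertex -2.847 3.894 0.878
vertex -3.736 3.317 1.416
vertex -2.922 2.711 0.797
endloop
endfacet
facet normal -0.559 -0.373 0.741
outer loop
vertex -3.736 3.317 1.416
vertex -4.706 3.425 0.739
vertex -4.072 2.421 0.711
endloop
endfacet
facet normal -0.968 0.078 -0.239
outer loop
vertex -4.706 3.425 0.739
vertex -4.418 4.069 -0.217
vertex -4.493 2.886 -0.298
endloop
endfacet
facet normal -0.104 0.639 -0.762
outer loop
vertex -4.418 4.069 -0.217
vertex -3.268 4.359 -0.131
vertex -3.604 3.463 -0.836
endloop
endfacet
facet normal 0.840 0.533 -0.105
outer loop
vertex -3.268 4.359 -0.131
vertex -2.847 3.894 0.878
vertex -2.634 3.355 -0.159
endloop
endfacet
facet normal 0.232 -0.963 0.140
outer loop
vertex -3.391 2.444 -0.262
vertex -2.922 2.711 0.797
vertex -4.072 2.421 0.711
endloop
endfacet
facet normal -0.351 -0.897 -0.267
outer loop
vertex -3.391 2.444 -0.262
vertex -4.072 2.421 0.711
vertex -4.493 2.886 -0.298
endloop
endfacet
facet normal -0.177 -0.511 -0.841
outer loop
vertex -3.391 2.444 -0.262
vertex -4.493 2.886 -0.298
vertex -3.604 3.463 -0.836
endloop
endfacet
facet normal 0.513 -0.337 -0.789
outer loop
vertex -3.391 2.444 -0.262
vertex -3.604 3.463 -0.836
vertex -2.634 3.355 -0.159
endloop
endfacet
facet normal 0.766 -0.616 -0.184
outer loop
vertex -3.391 2.444 -0.262
vertex -2.634 3.355 -0.159
vertex -2.922 2.711 0.797
endloop
endfacet
facet normal 0.104 -0.639 0.762
outer loop
vertex -4.072 2.421 0.711
vertex -2.922 2.711 0.797
vertex -3.736 3.317 1.416
endloop
endfacet
facet normal -0.840 -0.533 0.105
outer loop
vertex -4.493 2.886 -0.298
vertex -4.072 2.421 0.711
vertex -4.706 3.425 0.739
endloop
endfacet
facet normal -0.559 0.092 -0.824
outer loop
vertex -3.604 3.463 -0.836
vertex -4.493 2.886 -0.298
vertex -4.418 4.069 -0.217
endloop
endfacet
facet normal 0.559 0.373 -0.741
outer loop
vertex -2.634 3.355 -0.159
vertex -3.604 3.463 -0.836
vertex -3.268 4.359 -0.131
endloop
endfacet
facet normal 0.968 -0.078 0.239
outer loop
vertex -2.922 2.711 0.797
vertex -2.634 3.355 -0.159
vertex -2.847 3.894 0.878
endloop
endfacet

endsolid
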